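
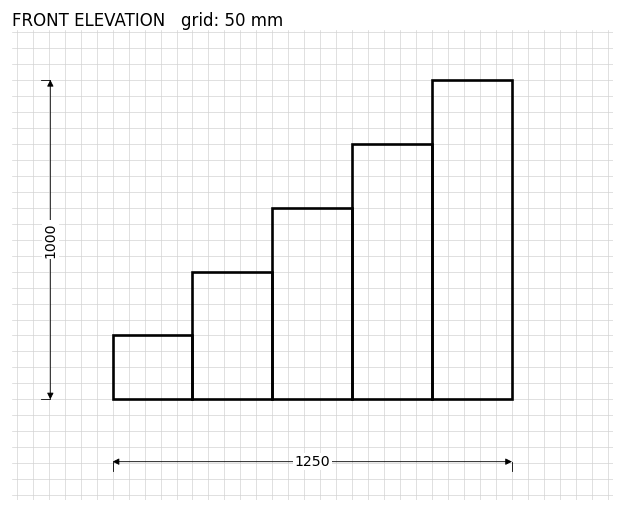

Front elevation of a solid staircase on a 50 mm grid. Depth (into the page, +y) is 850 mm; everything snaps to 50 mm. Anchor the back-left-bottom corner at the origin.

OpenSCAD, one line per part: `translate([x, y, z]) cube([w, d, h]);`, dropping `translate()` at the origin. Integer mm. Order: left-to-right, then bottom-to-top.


cube([250, 850, 200]);
translate([250, 0, 0]) cube([250, 850, 400]);
translate([500, 0, 0]) cube([250, 850, 600]);
translate([750, 0, 0]) cube([250, 850, 800]);
translate([1000, 0, 0]) cube([250, 850, 1000]);


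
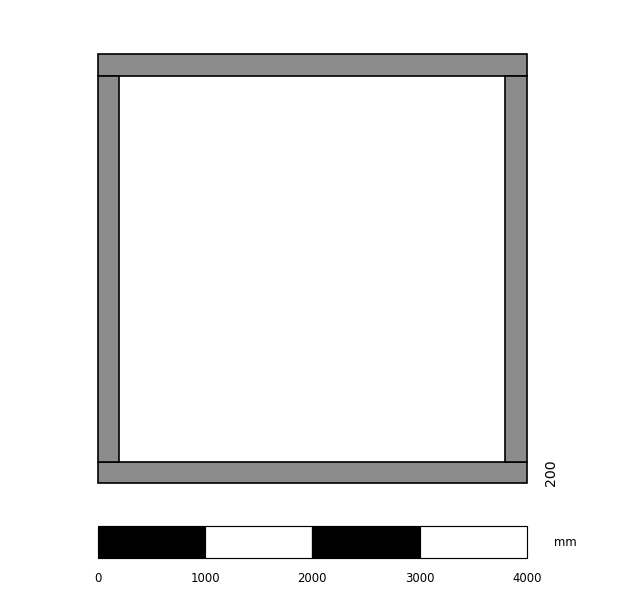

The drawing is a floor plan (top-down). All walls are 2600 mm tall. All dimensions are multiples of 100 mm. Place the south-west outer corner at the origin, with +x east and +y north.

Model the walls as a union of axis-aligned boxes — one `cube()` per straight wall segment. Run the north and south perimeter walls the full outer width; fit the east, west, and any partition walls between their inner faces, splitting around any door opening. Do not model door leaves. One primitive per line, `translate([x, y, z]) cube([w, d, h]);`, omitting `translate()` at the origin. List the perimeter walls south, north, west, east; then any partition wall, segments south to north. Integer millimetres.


cube([4000, 200, 2600]);
translate([0, 3800, 0]) cube([4000, 200, 2600]);
translate([0, 200, 0]) cube([200, 3600, 2600]);
translate([3800, 200, 0]) cube([200, 3600, 2600]);


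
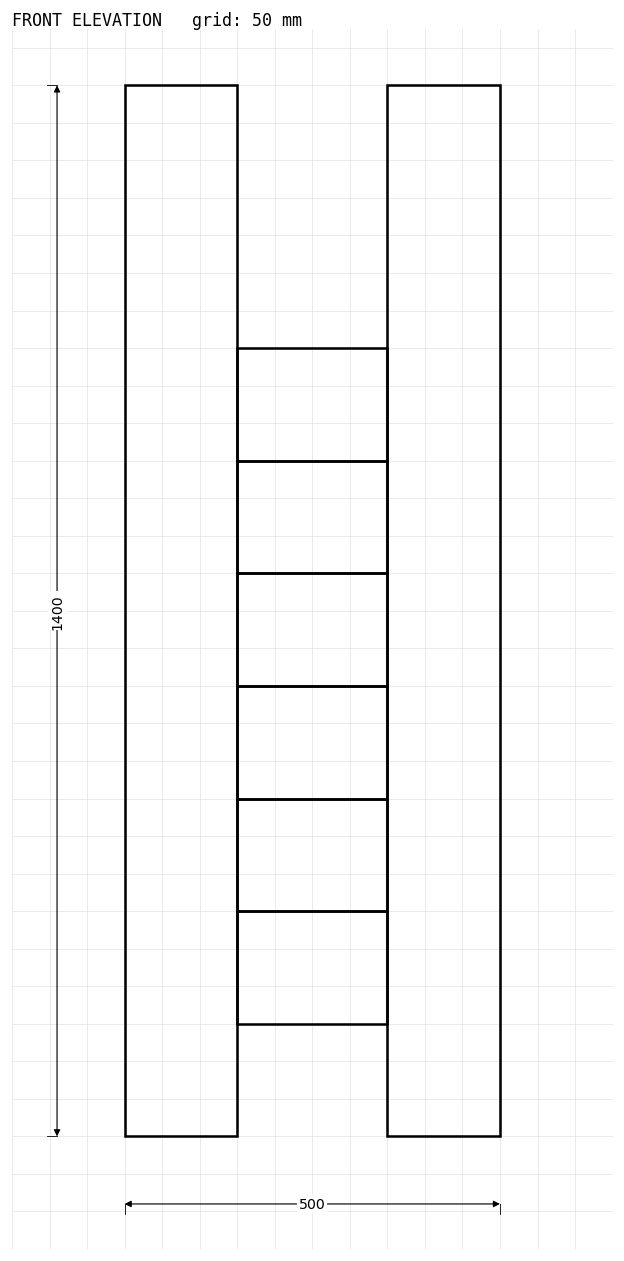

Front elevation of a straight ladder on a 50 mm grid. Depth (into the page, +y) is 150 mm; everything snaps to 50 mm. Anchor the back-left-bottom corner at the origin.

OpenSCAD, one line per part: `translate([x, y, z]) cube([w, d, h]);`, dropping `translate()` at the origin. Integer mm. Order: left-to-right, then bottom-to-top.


cube([150, 150, 1400]);
translate([150, 0, 150]) cube([200, 150, 150]);
translate([150, 0, 300]) cube([200, 150, 150]);
translate([150, 0, 450]) cube([200, 150, 150]);
translate([150, 0, 600]) cube([200, 150, 150]);
translate([150, 0, 750]) cube([200, 150, 150]);
translate([150, 0, 900]) cube([200, 150, 150]);
translate([350, 0, 0]) cube([150, 150, 1400]);


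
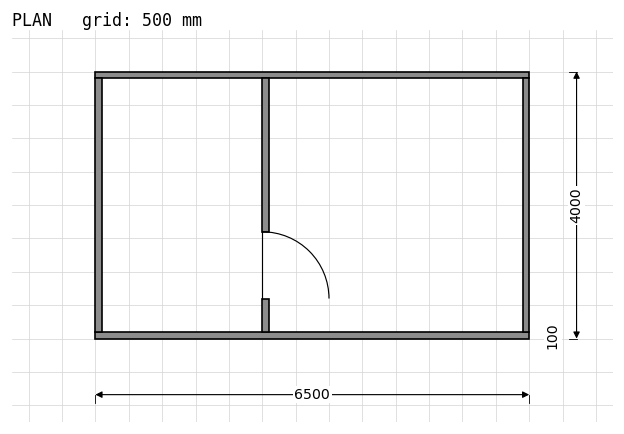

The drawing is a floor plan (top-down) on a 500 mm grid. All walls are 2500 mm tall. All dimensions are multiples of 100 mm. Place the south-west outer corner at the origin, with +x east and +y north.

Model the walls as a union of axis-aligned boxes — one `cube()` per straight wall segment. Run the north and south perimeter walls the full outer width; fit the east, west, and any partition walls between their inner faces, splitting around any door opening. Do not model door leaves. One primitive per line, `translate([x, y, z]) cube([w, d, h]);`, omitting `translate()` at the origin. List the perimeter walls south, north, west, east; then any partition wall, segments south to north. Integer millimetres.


cube([6500, 100, 2500]);
translate([0, 3900, 0]) cube([6500, 100, 2500]);
translate([0, 100, 0]) cube([100, 3800, 2500]);
translate([6400, 100, 0]) cube([100, 3800, 2500]);
translate([2500, 100, 0]) cube([100, 500, 2500]);
translate([2500, 1600, 0]) cube([100, 2300, 2500]);


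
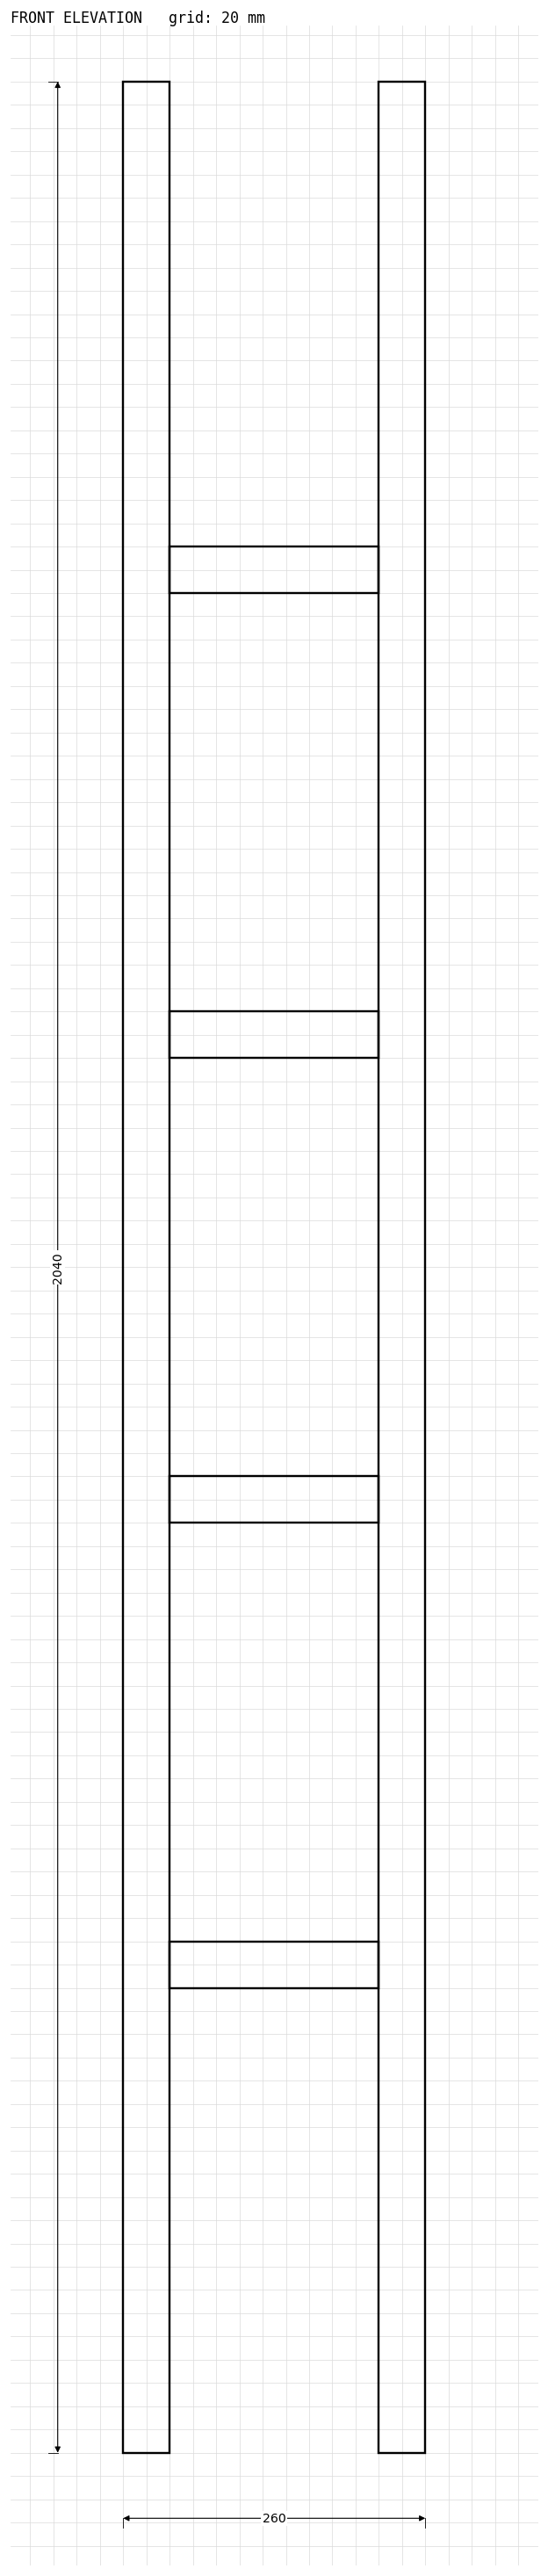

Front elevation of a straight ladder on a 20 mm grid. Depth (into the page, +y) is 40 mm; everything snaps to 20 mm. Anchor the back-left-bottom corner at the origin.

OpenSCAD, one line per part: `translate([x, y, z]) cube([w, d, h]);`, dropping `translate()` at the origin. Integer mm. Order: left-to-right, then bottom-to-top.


cube([40, 40, 2040]);
translate([40, 0, 400]) cube([180, 40, 40]);
translate([40, 0, 800]) cube([180, 40, 40]);
translate([40, 0, 1200]) cube([180, 40, 40]);
translate([40, 0, 1600]) cube([180, 40, 40]);
translate([220, 0, 0]) cube([40, 40, 2040]);


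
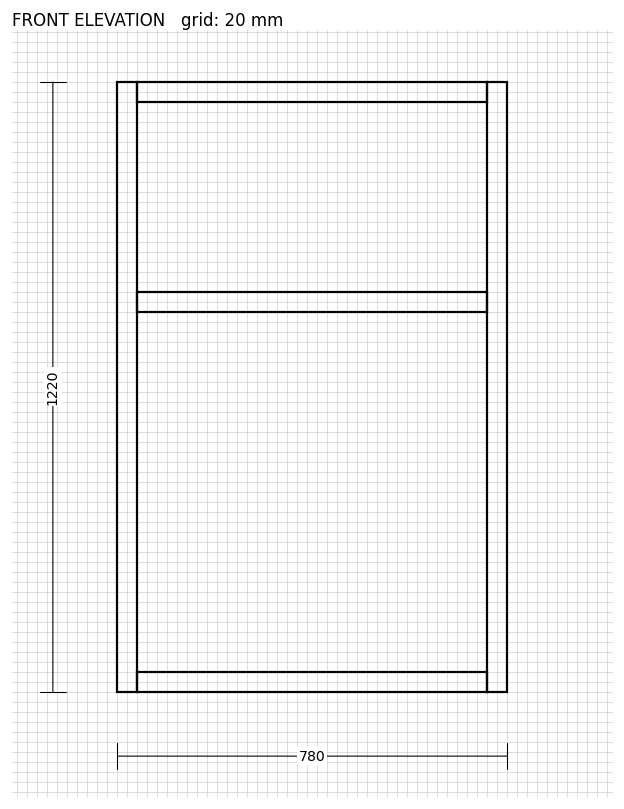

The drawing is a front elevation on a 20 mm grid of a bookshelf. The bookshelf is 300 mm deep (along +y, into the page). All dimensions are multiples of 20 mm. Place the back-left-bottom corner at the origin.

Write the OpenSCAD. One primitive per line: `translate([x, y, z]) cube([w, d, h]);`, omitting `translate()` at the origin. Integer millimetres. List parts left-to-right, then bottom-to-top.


cube([40, 300, 1220]);
translate([40, 0, 0]) cube([700, 300, 40]);
translate([40, 0, 760]) cube([700, 300, 40]);
translate([40, 0, 1180]) cube([700, 300, 40]);
translate([740, 0, 0]) cube([40, 300, 1220]);


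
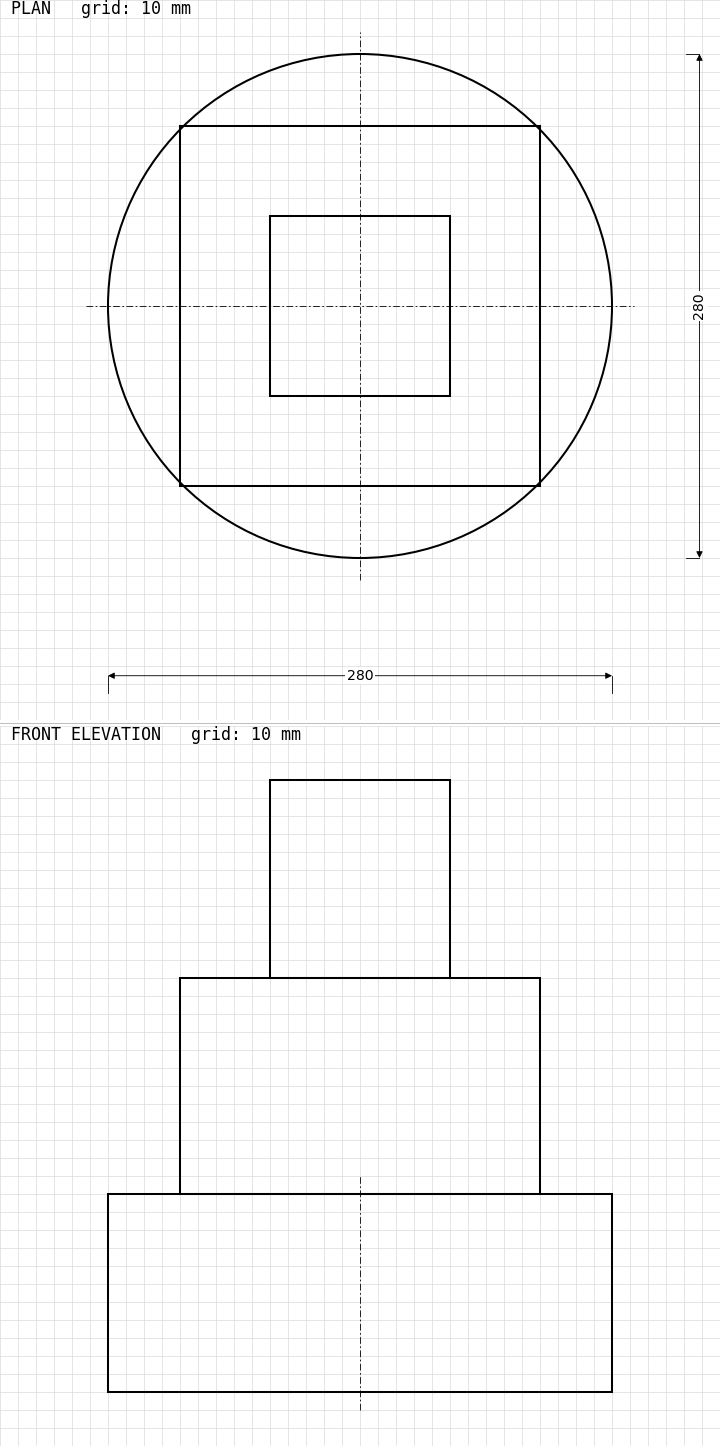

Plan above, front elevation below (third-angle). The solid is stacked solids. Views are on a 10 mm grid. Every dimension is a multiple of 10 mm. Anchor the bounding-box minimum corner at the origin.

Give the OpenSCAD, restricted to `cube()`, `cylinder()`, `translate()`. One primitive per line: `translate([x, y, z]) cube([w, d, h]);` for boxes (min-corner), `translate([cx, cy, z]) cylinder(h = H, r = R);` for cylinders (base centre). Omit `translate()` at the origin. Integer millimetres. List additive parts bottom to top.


translate([140, 140, 0]) cylinder(h = 110, r = 140);
translate([40, 40, 110]) cube([200, 200, 120]);
translate([90, 90, 230]) cube([100, 100, 110]);


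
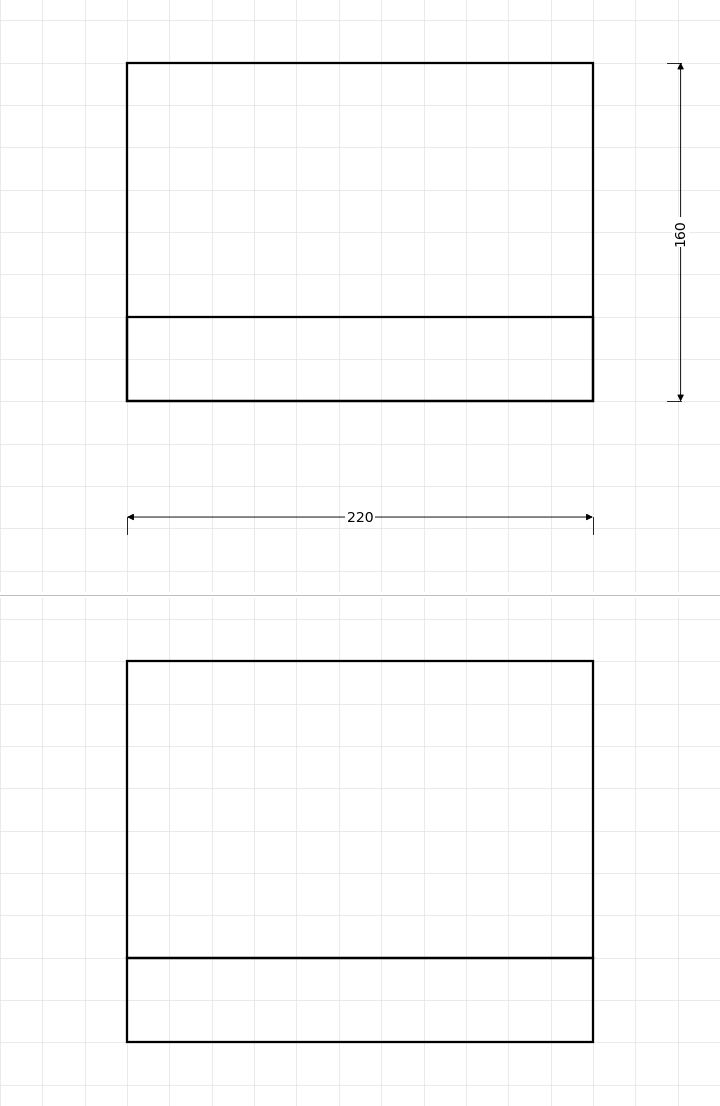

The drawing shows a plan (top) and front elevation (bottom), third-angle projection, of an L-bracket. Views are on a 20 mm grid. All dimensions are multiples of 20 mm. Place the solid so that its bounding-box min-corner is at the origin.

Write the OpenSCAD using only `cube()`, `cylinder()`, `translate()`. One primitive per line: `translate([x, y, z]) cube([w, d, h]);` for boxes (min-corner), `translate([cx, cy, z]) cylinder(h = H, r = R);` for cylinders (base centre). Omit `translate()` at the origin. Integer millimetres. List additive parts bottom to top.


cube([220, 160, 40]);
translate([0, 0, 40]) cube([220, 40, 140]);


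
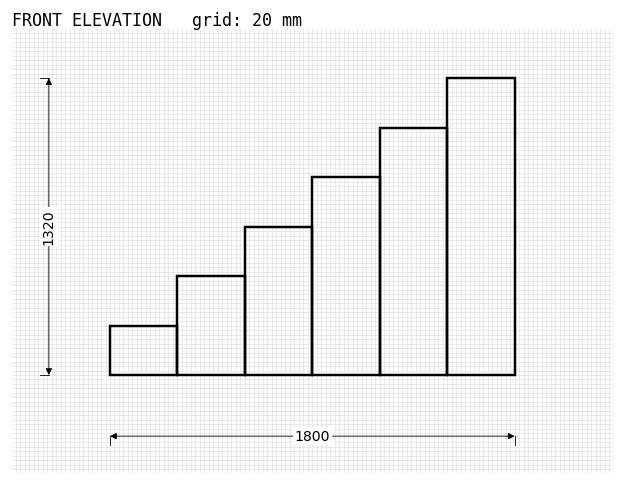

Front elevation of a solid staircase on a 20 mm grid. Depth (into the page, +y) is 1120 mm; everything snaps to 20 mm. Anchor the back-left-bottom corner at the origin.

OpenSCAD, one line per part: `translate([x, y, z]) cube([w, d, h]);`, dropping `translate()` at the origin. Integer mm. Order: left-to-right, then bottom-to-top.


cube([300, 1120, 220]);
translate([300, 0, 0]) cube([300, 1120, 440]);
translate([600, 0, 0]) cube([300, 1120, 660]);
translate([900, 0, 0]) cube([300, 1120, 880]);
translate([1200, 0, 0]) cube([300, 1120, 1100]);
translate([1500, 0, 0]) cube([300, 1120, 1320]);


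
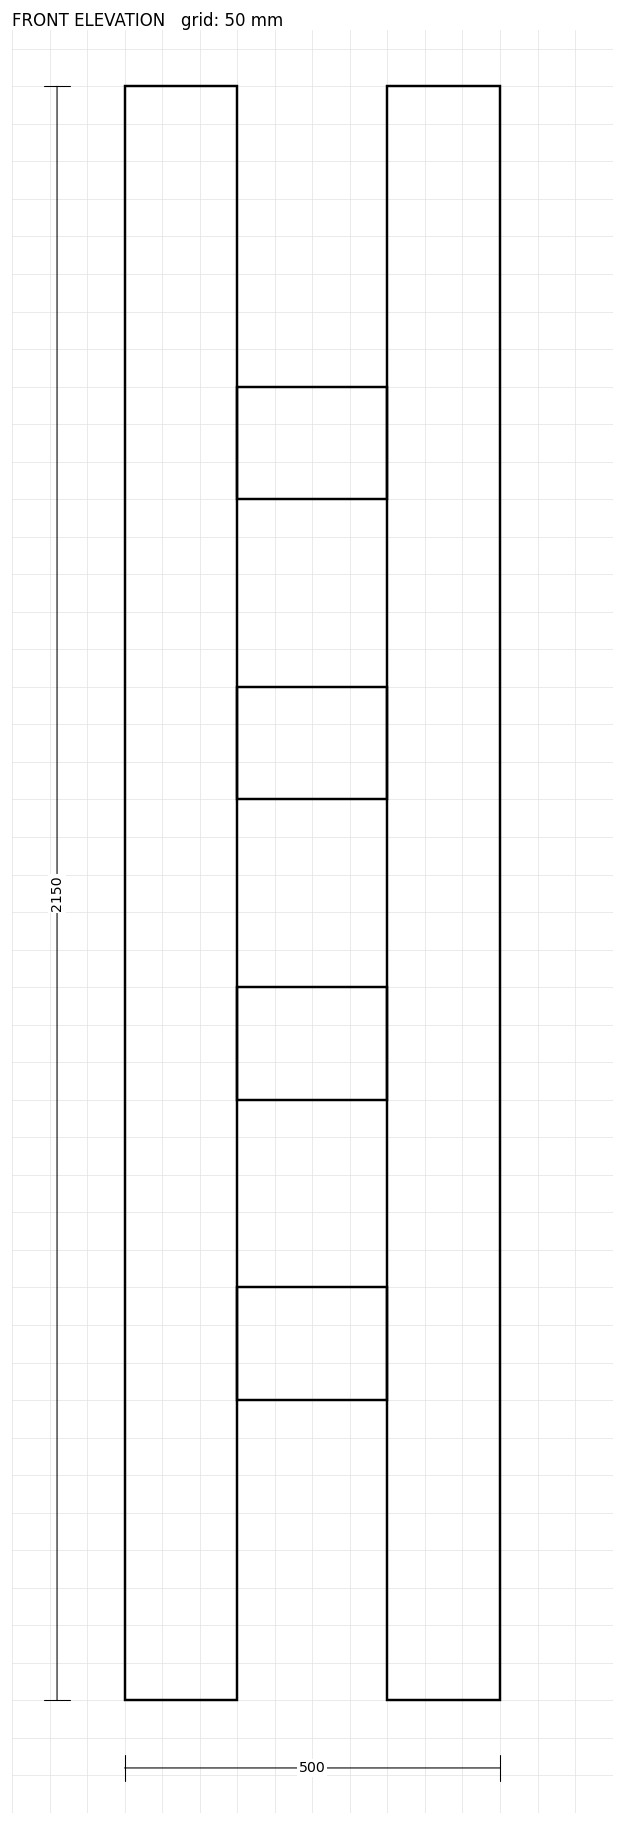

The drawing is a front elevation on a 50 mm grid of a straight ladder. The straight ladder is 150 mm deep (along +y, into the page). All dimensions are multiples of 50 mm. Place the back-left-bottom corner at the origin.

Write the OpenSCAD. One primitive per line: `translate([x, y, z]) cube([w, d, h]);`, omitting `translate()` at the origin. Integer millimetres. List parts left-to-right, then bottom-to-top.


cube([150, 150, 2150]);
translate([150, 0, 400]) cube([200, 150, 150]);
translate([150, 0, 800]) cube([200, 150, 150]);
translate([150, 0, 1200]) cube([200, 150, 150]);
translate([150, 0, 1600]) cube([200, 150, 150]);
translate([350, 0, 0]) cube([150, 150, 2150]);


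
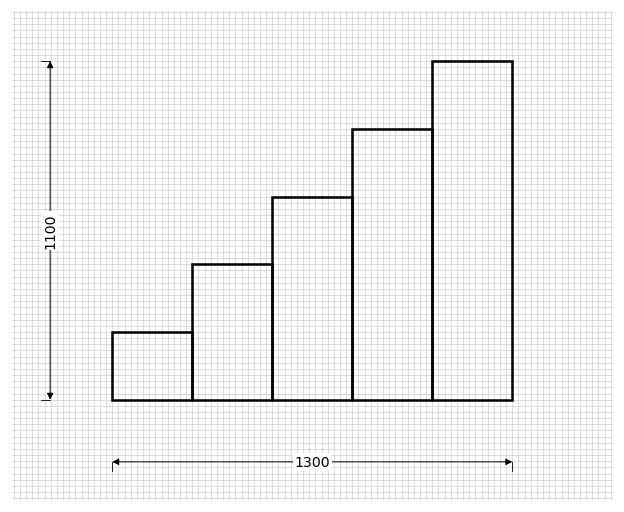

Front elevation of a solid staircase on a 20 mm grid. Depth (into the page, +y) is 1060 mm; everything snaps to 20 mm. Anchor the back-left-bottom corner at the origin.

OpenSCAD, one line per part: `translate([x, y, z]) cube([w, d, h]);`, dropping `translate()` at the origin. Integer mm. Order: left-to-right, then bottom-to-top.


cube([260, 1060, 220]);
translate([260, 0, 0]) cube([260, 1060, 440]);
translate([520, 0, 0]) cube([260, 1060, 660]);
translate([780, 0, 0]) cube([260, 1060, 880]);
translate([1040, 0, 0]) cube([260, 1060, 1100]);


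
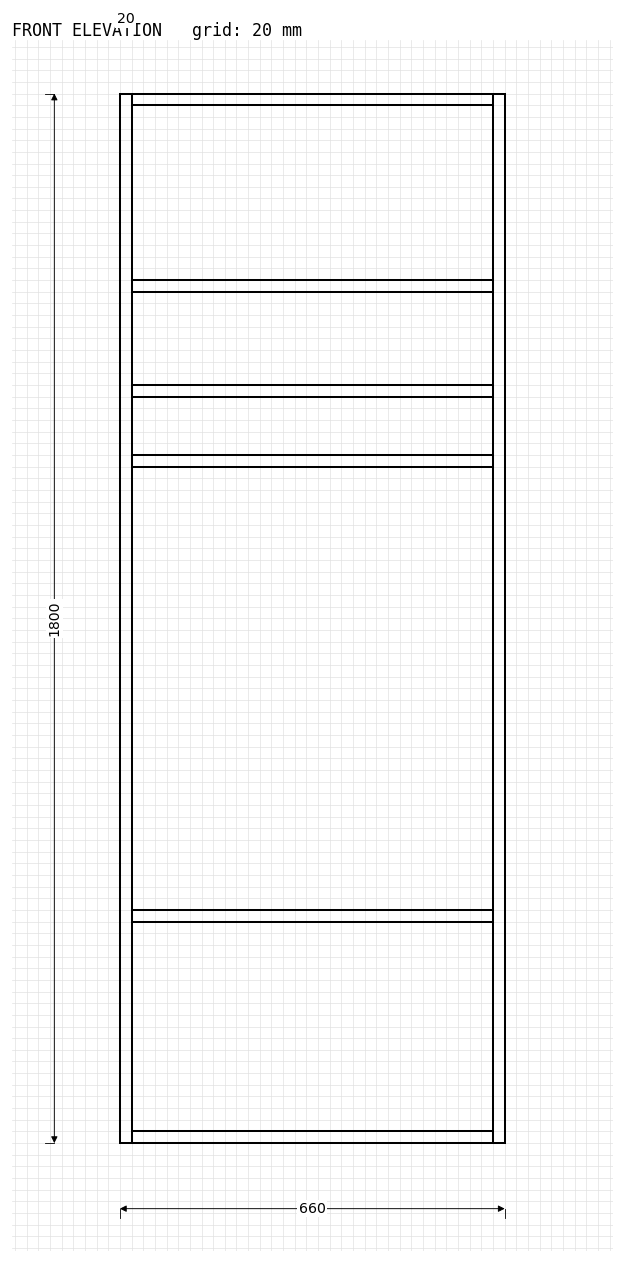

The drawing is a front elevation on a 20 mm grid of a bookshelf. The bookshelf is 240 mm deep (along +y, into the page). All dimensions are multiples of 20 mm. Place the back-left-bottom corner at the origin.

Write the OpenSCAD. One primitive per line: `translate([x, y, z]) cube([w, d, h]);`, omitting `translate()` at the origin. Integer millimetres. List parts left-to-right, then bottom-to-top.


cube([20, 240, 1800]);
translate([20, 0, 0]) cube([620, 240, 20]);
translate([20, 0, 380]) cube([620, 240, 20]);
translate([20, 0, 1160]) cube([620, 240, 20]);
translate([20, 0, 1280]) cube([620, 240, 20]);
translate([20, 0, 1460]) cube([620, 240, 20]);
translate([20, 0, 1780]) cube([620, 240, 20]);
translate([640, 0, 0]) cube([20, 240, 1800]);


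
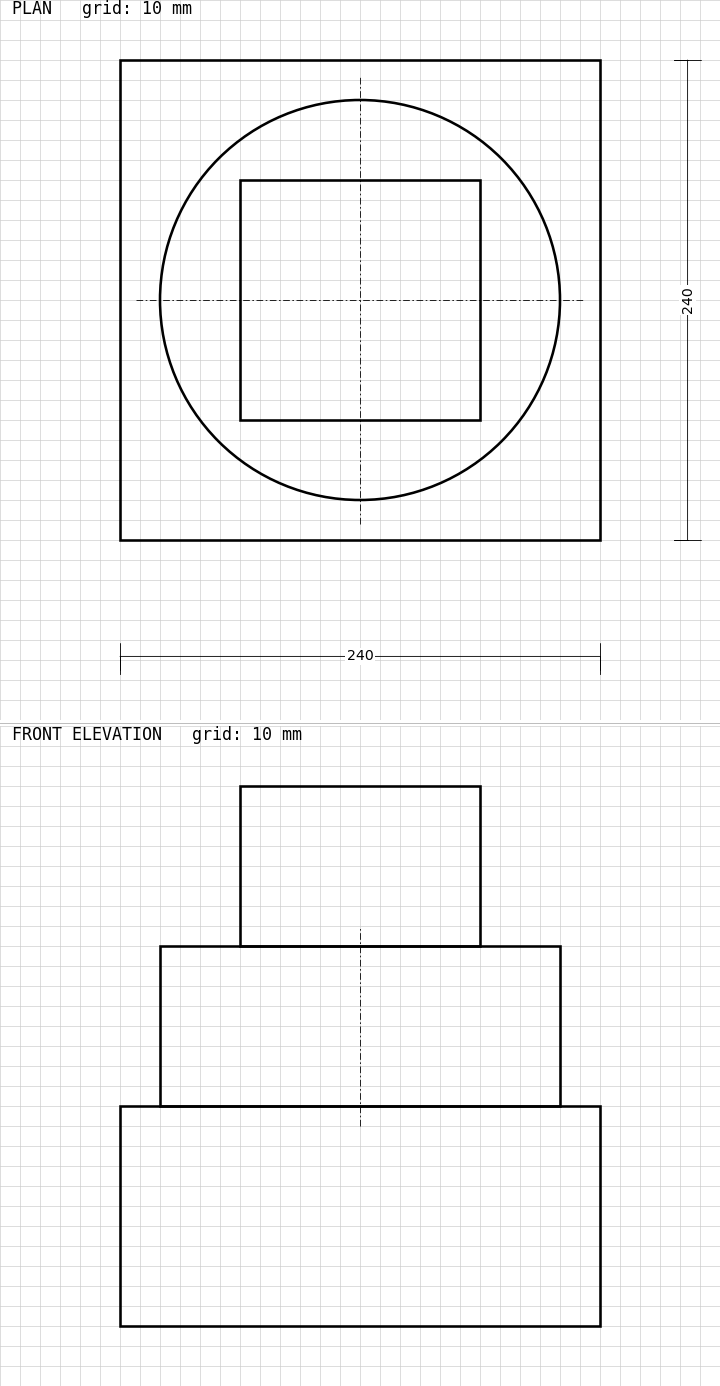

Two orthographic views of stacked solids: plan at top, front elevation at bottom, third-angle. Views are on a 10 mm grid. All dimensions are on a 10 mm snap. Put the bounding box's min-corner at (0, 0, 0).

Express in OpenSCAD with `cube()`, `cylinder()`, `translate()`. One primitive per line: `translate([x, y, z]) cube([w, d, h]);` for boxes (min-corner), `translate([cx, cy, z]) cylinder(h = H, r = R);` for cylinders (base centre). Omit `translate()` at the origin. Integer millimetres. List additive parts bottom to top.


cube([240, 240, 110]);
translate([120, 120, 110]) cylinder(h = 80, r = 100);
translate([60, 60, 190]) cube([120, 120, 80]);


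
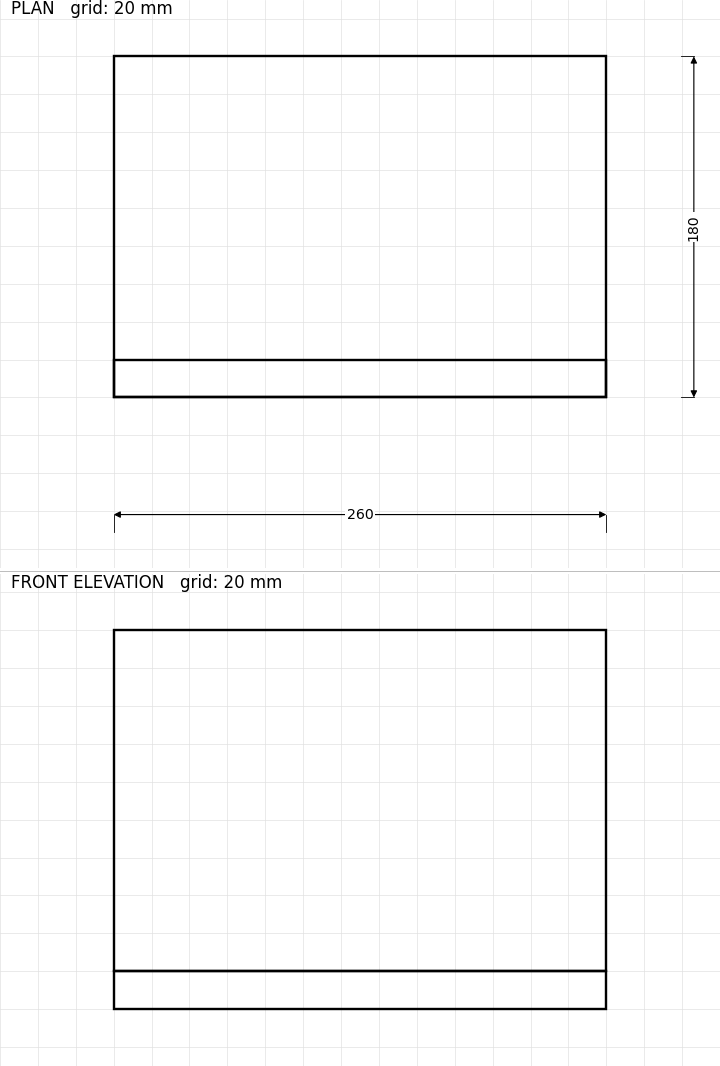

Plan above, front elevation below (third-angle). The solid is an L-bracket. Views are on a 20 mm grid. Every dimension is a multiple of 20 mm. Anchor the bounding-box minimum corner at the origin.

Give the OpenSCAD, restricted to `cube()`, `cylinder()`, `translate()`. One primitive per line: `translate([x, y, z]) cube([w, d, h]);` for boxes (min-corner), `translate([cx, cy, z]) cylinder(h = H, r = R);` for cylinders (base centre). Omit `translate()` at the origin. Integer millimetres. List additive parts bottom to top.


cube([260, 180, 20]);
translate([0, 0, 20]) cube([260, 20, 180]);


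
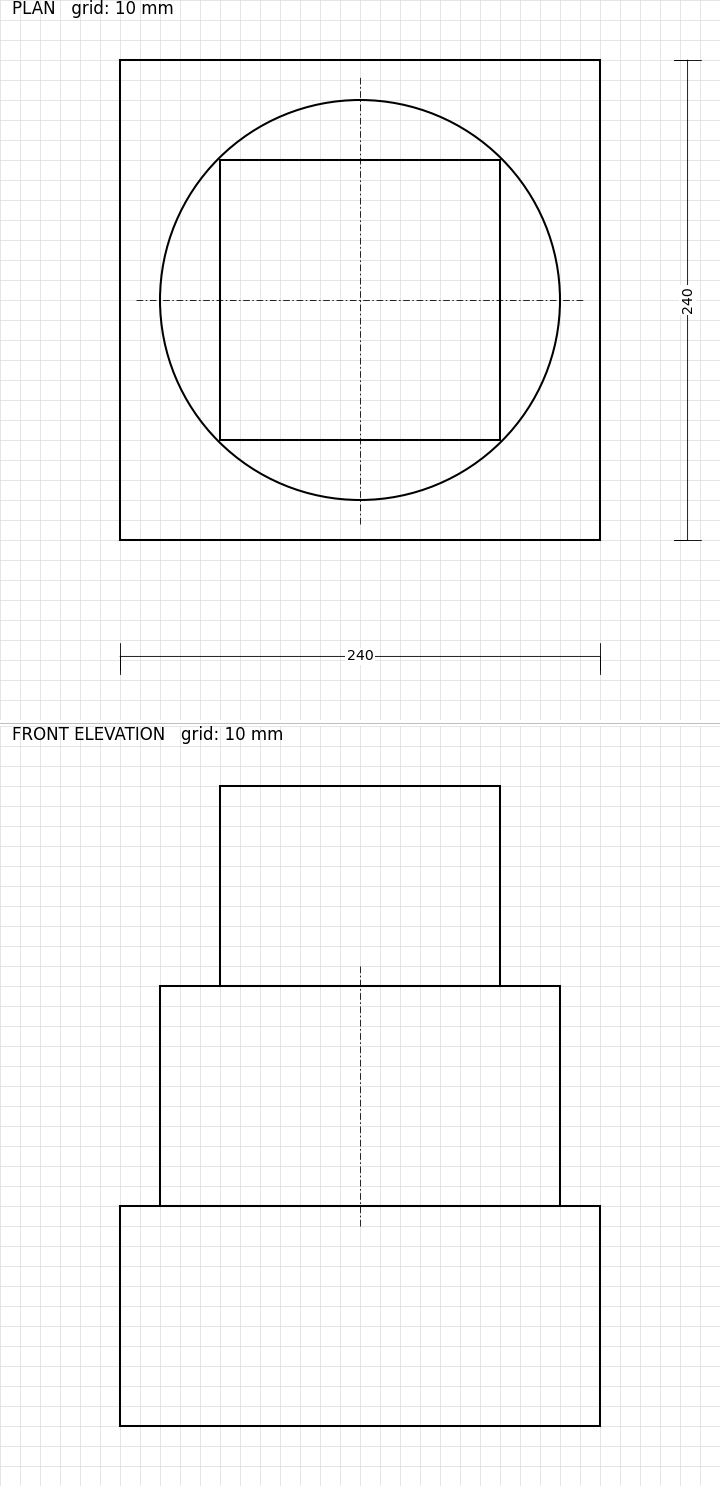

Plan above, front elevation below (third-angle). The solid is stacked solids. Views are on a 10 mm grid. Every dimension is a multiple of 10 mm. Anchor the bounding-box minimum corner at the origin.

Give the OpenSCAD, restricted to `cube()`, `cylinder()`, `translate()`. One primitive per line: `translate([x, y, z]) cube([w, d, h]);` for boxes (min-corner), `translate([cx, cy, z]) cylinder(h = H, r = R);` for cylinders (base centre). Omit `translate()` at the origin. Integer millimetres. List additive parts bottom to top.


cube([240, 240, 110]);
translate([120, 120, 110]) cylinder(h = 110, r = 100);
translate([50, 50, 220]) cube([140, 140, 100]);


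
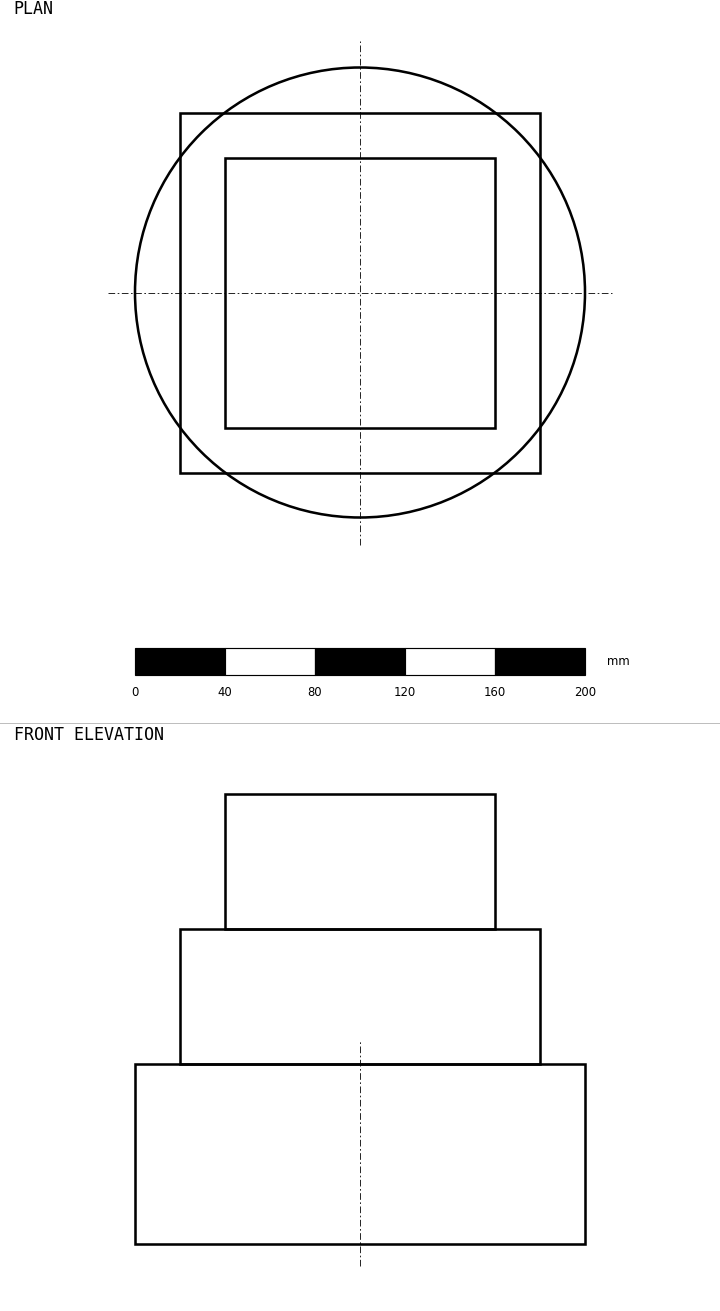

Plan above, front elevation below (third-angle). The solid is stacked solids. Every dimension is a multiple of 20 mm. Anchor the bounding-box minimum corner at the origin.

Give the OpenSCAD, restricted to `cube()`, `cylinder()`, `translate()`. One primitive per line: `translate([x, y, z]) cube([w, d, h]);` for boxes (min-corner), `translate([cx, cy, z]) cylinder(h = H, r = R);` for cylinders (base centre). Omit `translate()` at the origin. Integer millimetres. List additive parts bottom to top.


translate([100, 100, 0]) cylinder(h = 80, r = 100);
translate([20, 20, 80]) cube([160, 160, 60]);
translate([40, 40, 140]) cube([120, 120, 60]);


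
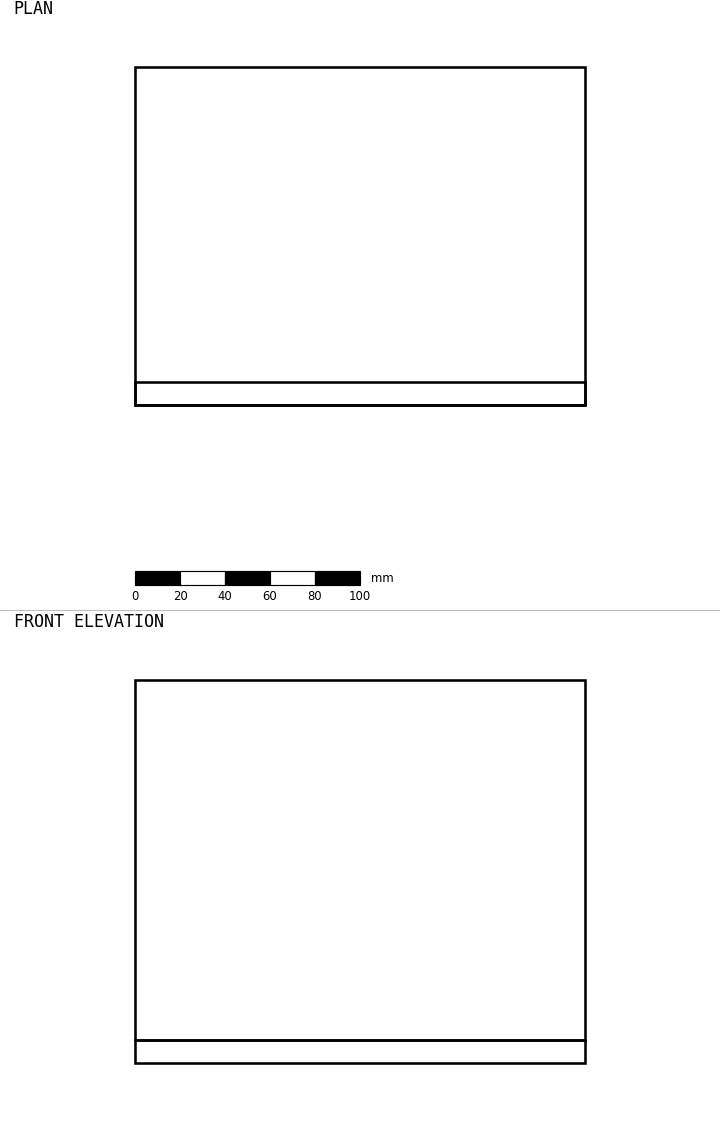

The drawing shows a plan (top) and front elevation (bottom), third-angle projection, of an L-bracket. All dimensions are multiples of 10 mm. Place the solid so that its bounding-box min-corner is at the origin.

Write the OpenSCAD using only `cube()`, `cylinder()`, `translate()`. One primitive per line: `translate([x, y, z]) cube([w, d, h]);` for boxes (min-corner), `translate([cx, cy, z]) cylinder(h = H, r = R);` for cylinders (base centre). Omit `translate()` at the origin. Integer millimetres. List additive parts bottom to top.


cube([200, 150, 10]);
translate([0, 0, 10]) cube([200, 10, 160]);


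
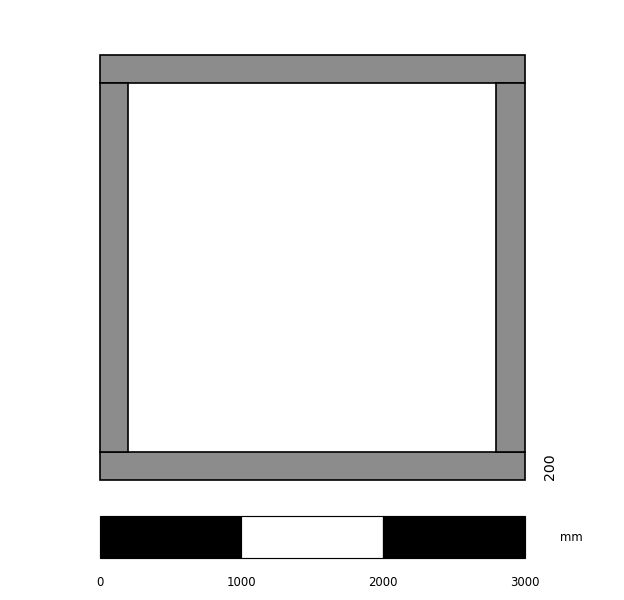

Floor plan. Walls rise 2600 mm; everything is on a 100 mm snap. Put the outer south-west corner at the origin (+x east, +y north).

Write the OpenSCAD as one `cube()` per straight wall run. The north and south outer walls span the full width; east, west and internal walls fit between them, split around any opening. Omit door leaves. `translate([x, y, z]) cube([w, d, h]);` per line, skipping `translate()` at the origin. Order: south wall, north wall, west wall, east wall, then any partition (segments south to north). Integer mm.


cube([3000, 200, 2600]);
translate([0, 2800, 0]) cube([3000, 200, 2600]);
translate([0, 200, 0]) cube([200, 2600, 2600]);
translate([2800, 200, 0]) cube([200, 2600, 2600]);


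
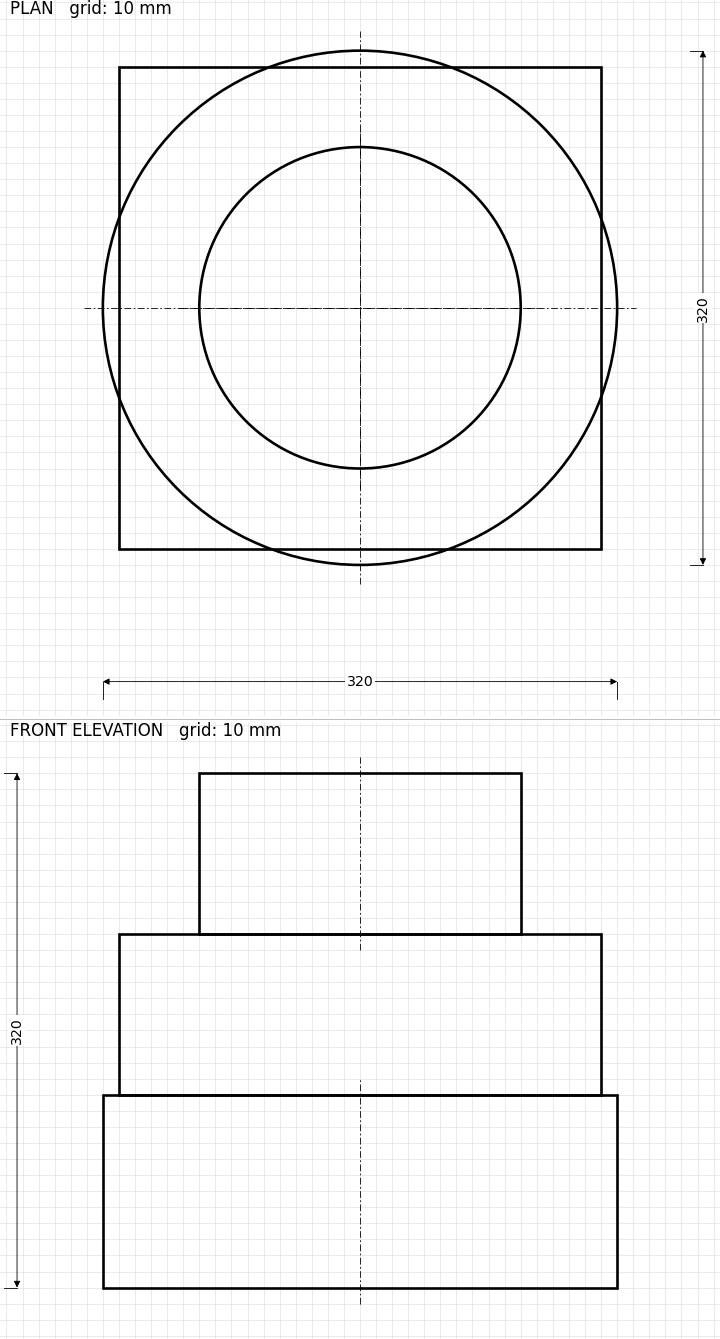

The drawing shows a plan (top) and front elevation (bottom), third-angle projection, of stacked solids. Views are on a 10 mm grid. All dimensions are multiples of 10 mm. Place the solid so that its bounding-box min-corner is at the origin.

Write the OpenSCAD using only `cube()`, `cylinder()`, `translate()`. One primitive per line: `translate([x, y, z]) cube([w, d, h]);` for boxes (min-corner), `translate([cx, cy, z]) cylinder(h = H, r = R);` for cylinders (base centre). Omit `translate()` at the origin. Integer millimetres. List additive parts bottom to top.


translate([160, 160, 0]) cylinder(h = 120, r = 160);
translate([10, 10, 120]) cube([300, 300, 100]);
translate([160, 160, 220]) cylinder(h = 100, r = 100);


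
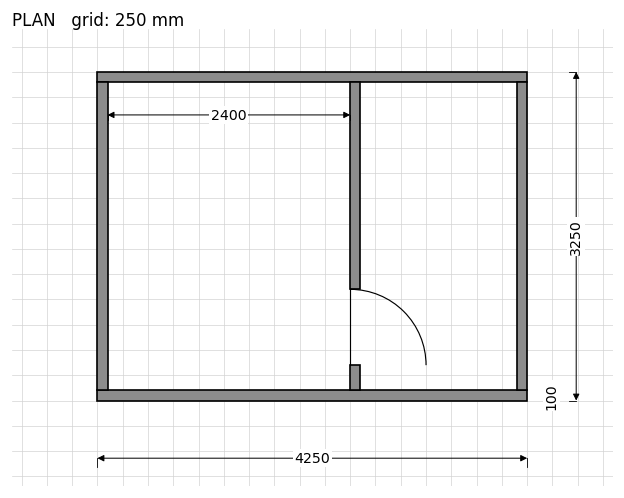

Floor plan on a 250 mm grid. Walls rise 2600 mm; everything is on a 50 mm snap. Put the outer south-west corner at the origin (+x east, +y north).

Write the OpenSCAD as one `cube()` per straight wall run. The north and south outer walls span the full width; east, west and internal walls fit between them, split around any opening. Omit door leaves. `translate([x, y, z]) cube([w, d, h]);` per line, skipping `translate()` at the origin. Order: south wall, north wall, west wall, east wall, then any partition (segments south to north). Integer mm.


cube([4250, 100, 2600]);
translate([0, 3150, 0]) cube([4250, 100, 2600]);
translate([0, 100, 0]) cube([100, 3050, 2600]);
translate([4150, 100, 0]) cube([100, 3050, 2600]);
translate([2500, 100, 0]) cube([100, 250, 2600]);
translate([2500, 1100, 0]) cube([100, 2050, 2600]);


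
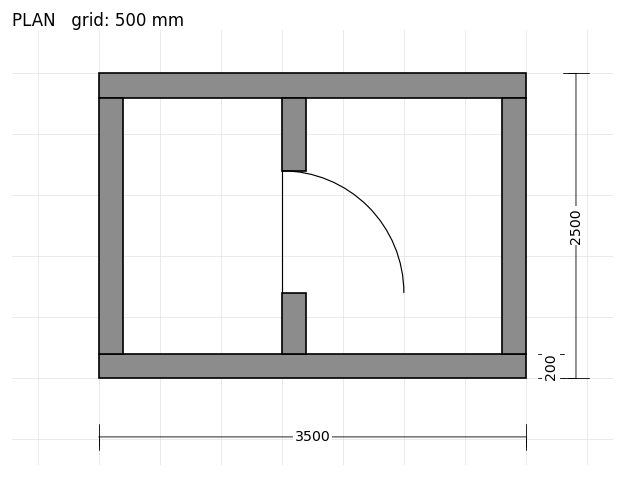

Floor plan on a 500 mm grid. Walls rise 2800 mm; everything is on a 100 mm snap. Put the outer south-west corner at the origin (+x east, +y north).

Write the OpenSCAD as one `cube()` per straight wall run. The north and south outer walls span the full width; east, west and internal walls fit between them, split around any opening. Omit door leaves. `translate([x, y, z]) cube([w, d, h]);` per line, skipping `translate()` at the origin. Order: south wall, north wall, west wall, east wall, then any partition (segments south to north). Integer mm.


cube([3500, 200, 2800]);
translate([0, 2300, 0]) cube([3500, 200, 2800]);
translate([0, 200, 0]) cube([200, 2100, 2800]);
translate([3300, 200, 0]) cube([200, 2100, 2800]);
translate([1500, 200, 0]) cube([200, 500, 2800]);
translate([1500, 1700, 0]) cube([200, 600, 2800]);


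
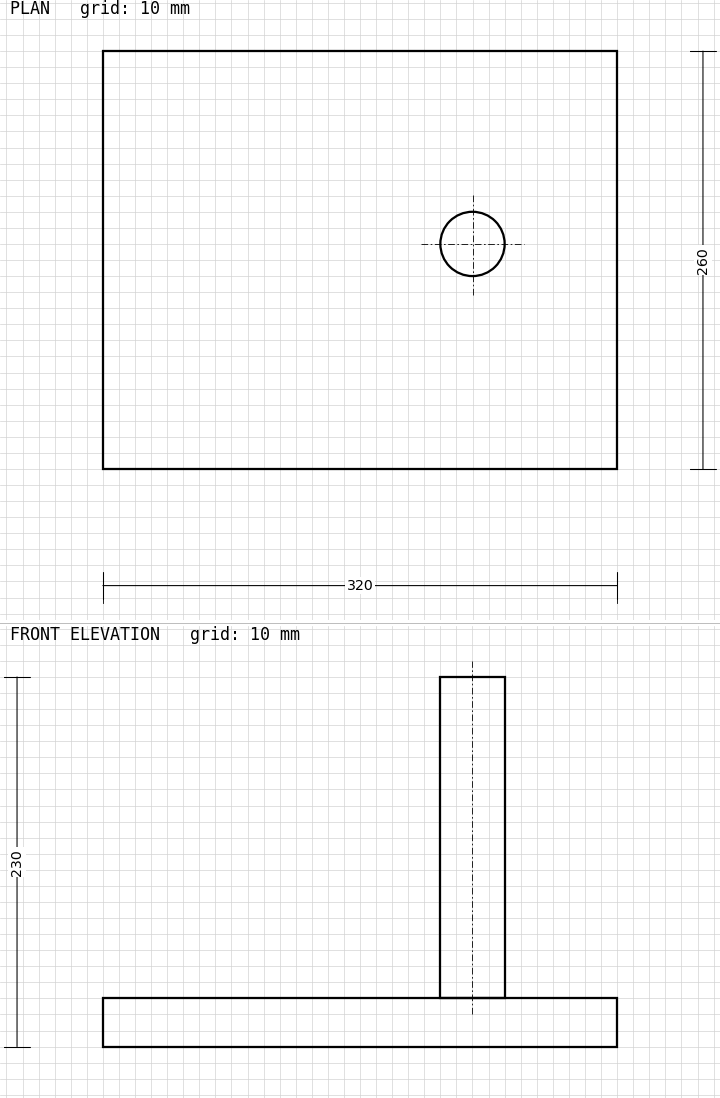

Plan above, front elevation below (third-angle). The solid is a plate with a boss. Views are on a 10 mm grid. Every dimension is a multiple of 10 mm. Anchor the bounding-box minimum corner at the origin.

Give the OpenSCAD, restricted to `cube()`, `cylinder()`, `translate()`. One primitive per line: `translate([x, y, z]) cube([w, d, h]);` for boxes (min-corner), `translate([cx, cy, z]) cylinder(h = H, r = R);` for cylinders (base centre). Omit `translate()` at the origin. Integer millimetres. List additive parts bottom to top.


cube([320, 260, 30]);
translate([230, 140, 30]) cylinder(h = 200, r = 20);


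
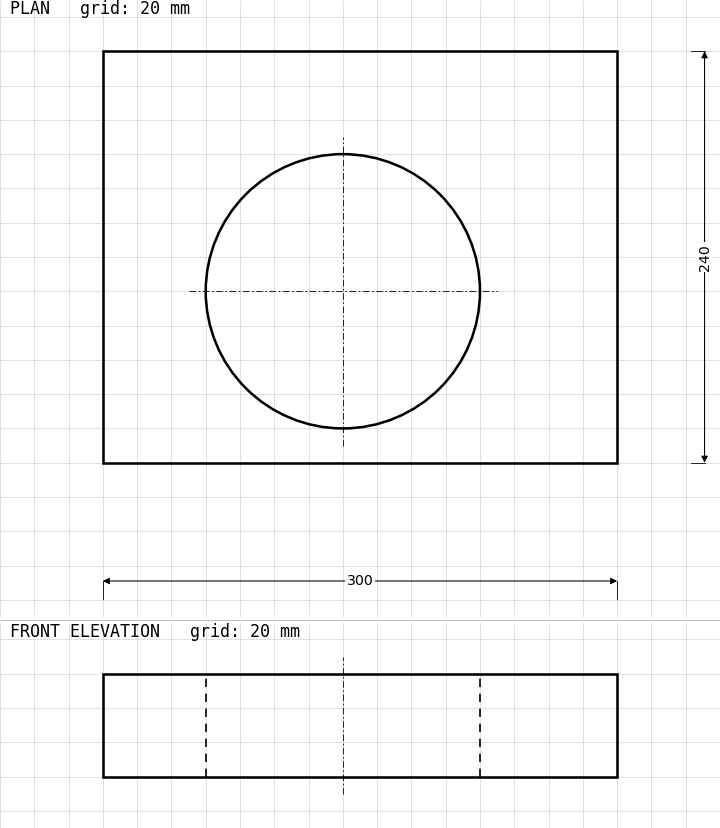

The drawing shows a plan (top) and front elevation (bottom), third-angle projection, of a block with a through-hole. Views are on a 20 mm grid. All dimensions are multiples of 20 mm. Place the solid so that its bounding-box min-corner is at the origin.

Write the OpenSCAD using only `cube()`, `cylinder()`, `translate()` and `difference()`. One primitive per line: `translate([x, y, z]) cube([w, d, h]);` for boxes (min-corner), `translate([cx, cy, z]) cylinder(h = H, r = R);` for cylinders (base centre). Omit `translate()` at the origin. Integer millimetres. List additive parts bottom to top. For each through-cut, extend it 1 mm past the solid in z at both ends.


difference() {
  cube([300, 240, 60]);
  translate([140, 100, -1]) cylinder(h = 62, r = 80);
}


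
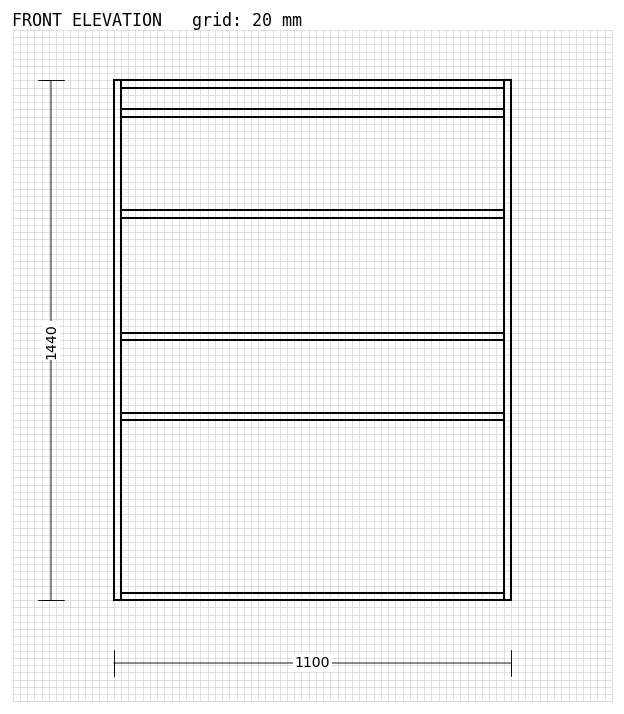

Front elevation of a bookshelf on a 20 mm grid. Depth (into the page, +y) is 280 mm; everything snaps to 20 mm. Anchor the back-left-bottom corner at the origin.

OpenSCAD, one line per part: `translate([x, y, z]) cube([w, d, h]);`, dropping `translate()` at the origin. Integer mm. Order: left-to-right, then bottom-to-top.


cube([20, 280, 1440]);
translate([20, 0, 0]) cube([1060, 280, 20]);
translate([20, 0, 500]) cube([1060, 280, 20]);
translate([20, 0, 720]) cube([1060, 280, 20]);
translate([20, 0, 1060]) cube([1060, 280, 20]);
translate([20, 0, 1340]) cube([1060, 280, 20]);
translate([20, 0, 1420]) cube([1060, 280, 20]);
translate([1080, 0, 0]) cube([20, 280, 1440]);


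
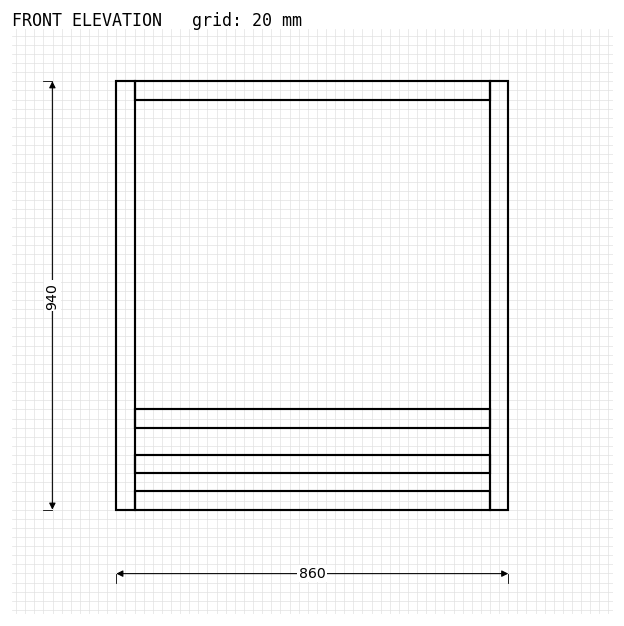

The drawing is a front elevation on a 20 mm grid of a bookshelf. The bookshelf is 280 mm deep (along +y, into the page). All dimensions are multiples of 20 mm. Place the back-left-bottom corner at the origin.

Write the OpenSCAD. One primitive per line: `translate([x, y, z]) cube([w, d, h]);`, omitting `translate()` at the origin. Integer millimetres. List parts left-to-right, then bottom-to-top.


cube([40, 280, 940]);
translate([40, 0, 0]) cube([780, 280, 40]);
translate([40, 0, 80]) cube([780, 280, 40]);
translate([40, 0, 180]) cube([780, 280, 40]);
translate([40, 0, 900]) cube([780, 280, 40]);
translate([820, 0, 0]) cube([40, 280, 940]);


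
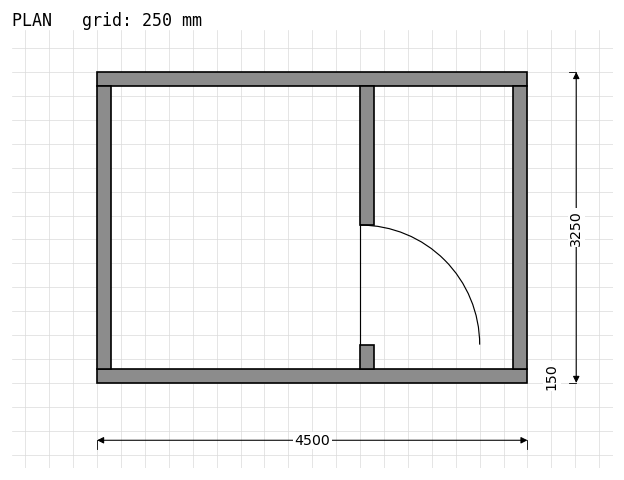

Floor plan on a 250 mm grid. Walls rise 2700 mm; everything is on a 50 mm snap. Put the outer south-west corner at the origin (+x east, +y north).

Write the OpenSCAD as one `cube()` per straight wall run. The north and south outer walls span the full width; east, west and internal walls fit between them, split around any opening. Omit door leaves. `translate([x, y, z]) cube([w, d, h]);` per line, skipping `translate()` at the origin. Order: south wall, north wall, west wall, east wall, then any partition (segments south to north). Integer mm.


cube([4500, 150, 2700]);
translate([0, 3100, 0]) cube([4500, 150, 2700]);
translate([0, 150, 0]) cube([150, 2950, 2700]);
translate([4350, 150, 0]) cube([150, 2950, 2700]);
translate([2750, 150, 0]) cube([150, 250, 2700]);
translate([2750, 1650, 0]) cube([150, 1450, 2700]);


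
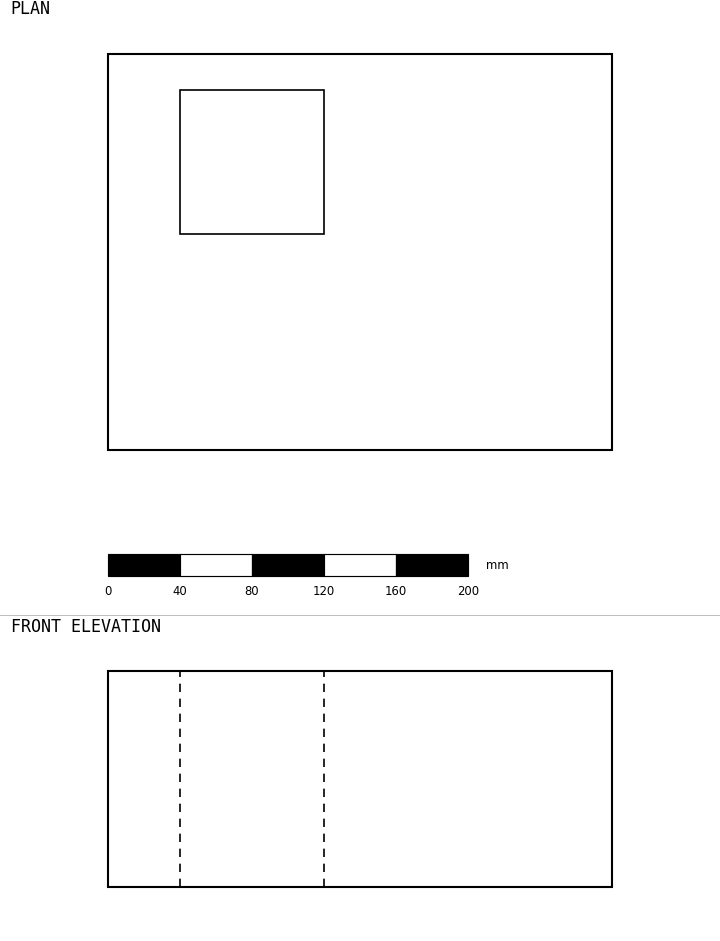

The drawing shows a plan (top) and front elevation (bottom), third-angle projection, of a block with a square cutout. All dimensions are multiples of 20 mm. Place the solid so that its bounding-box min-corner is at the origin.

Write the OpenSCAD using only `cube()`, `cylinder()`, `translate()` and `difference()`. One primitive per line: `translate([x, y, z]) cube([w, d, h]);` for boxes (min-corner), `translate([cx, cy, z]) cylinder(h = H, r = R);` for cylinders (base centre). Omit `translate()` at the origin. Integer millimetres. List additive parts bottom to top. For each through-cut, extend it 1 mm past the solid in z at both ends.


difference() {
  cube([280, 220, 120]);
  translate([40, 120, -1]) cube([80, 80, 122]);
}


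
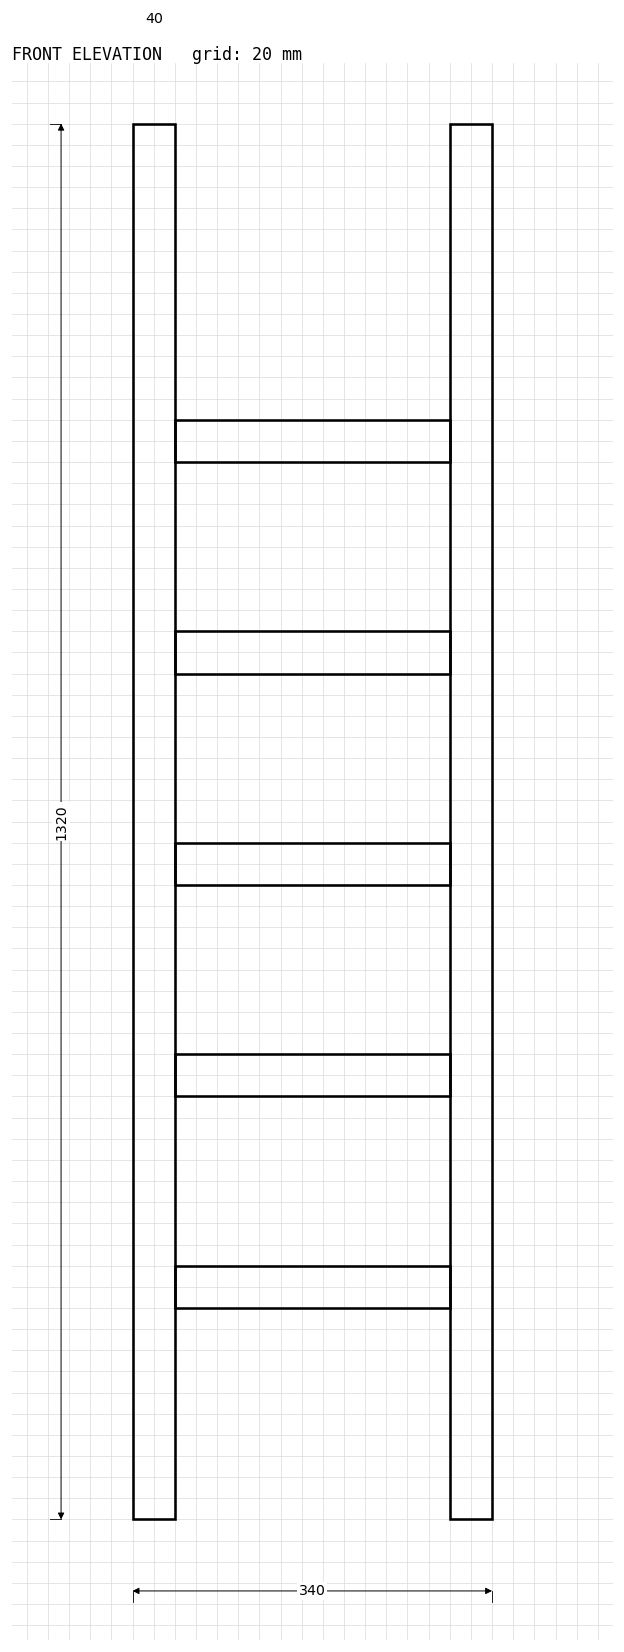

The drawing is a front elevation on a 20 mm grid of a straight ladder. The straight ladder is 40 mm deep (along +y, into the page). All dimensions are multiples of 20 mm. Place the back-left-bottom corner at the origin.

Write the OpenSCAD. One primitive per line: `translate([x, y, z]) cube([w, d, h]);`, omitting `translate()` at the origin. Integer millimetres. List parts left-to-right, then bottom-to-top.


cube([40, 40, 1320]);
translate([40, 0, 200]) cube([260, 40, 40]);
translate([40, 0, 400]) cube([260, 40, 40]);
translate([40, 0, 600]) cube([260, 40, 40]);
translate([40, 0, 800]) cube([260, 40, 40]);
translate([40, 0, 1000]) cube([260, 40, 40]);
translate([300, 0, 0]) cube([40, 40, 1320]);


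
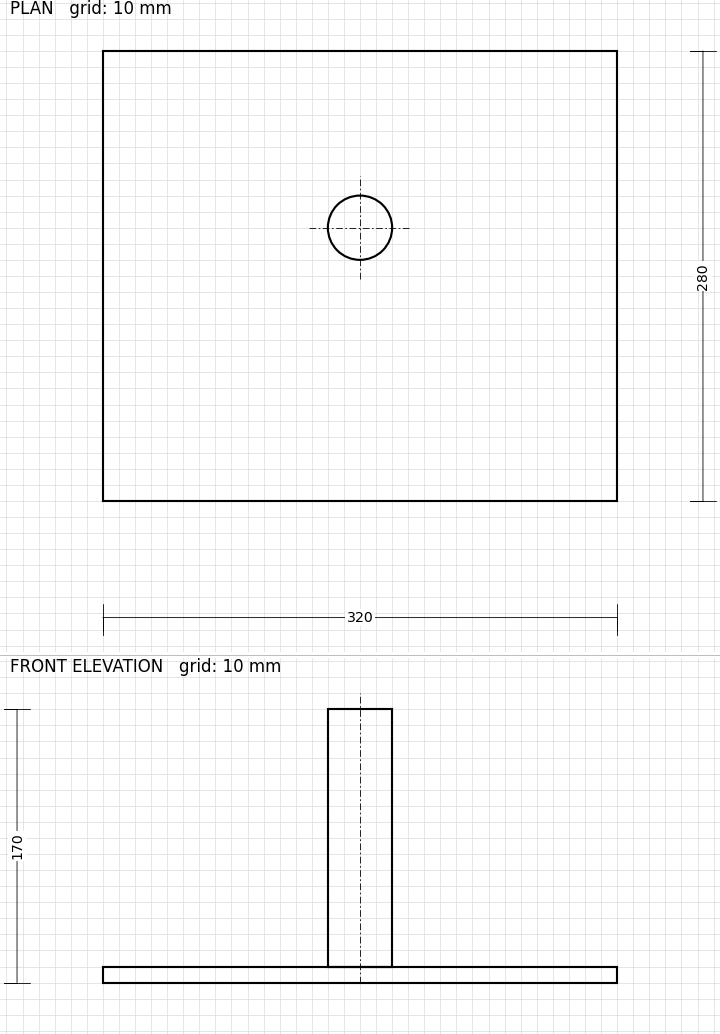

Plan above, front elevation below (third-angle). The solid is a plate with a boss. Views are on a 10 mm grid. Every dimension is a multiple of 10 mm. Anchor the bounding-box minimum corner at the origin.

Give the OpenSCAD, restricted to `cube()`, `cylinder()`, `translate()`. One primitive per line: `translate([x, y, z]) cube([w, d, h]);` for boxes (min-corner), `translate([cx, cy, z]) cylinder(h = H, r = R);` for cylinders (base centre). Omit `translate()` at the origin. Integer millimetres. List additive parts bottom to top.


cube([320, 280, 10]);
translate([160, 170, 10]) cylinder(h = 160, r = 20);


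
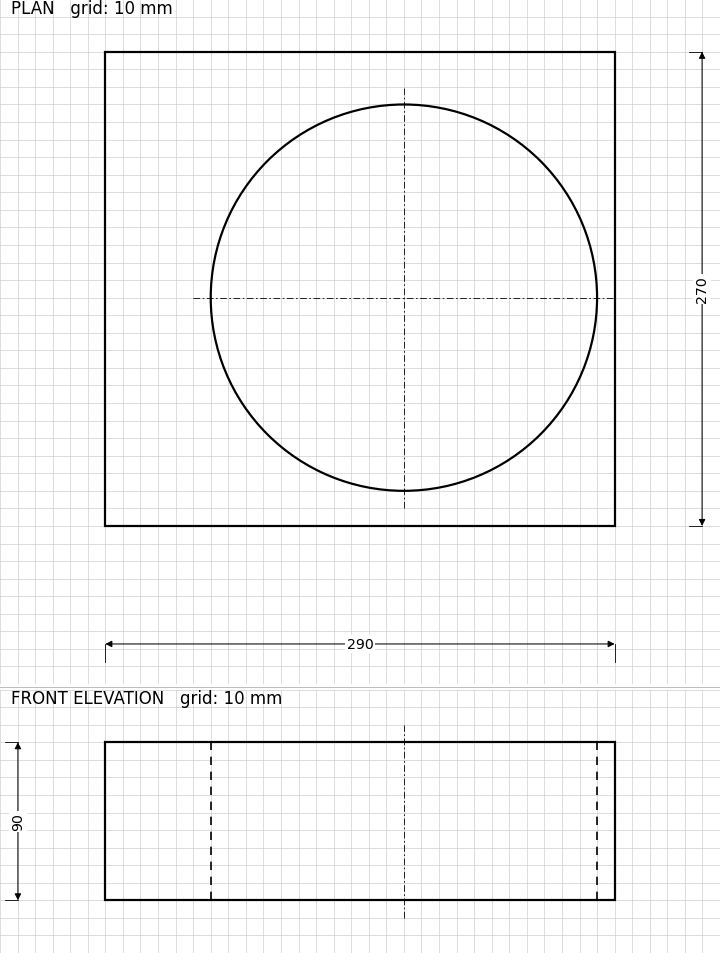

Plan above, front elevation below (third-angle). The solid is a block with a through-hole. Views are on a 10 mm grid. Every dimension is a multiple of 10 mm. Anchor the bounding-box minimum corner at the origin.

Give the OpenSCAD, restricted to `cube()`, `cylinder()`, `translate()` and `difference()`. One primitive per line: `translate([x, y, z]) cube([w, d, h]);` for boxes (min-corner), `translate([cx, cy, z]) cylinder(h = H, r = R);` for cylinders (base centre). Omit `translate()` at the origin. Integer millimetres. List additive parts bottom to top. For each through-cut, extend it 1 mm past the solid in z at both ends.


difference() {
  cube([290, 270, 90]);
  translate([170, 130, -1]) cylinder(h = 92, r = 110);
}


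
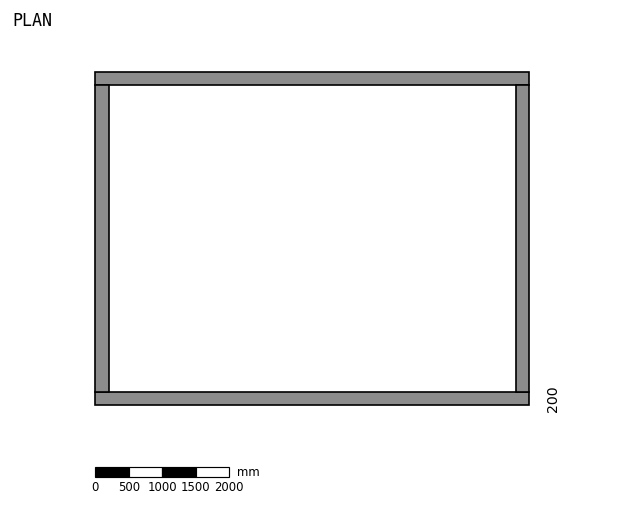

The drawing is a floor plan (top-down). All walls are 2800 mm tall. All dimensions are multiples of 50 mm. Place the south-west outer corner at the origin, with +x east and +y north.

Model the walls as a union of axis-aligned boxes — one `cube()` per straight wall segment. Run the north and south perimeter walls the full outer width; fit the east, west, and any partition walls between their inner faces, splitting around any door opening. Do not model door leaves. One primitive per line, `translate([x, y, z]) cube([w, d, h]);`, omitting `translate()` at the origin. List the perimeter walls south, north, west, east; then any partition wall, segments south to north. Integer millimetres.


cube([6500, 200, 2800]);
translate([0, 4800, 0]) cube([6500, 200, 2800]);
translate([0, 200, 0]) cube([200, 4600, 2800]);
translate([6300, 200, 0]) cube([200, 4600, 2800]);


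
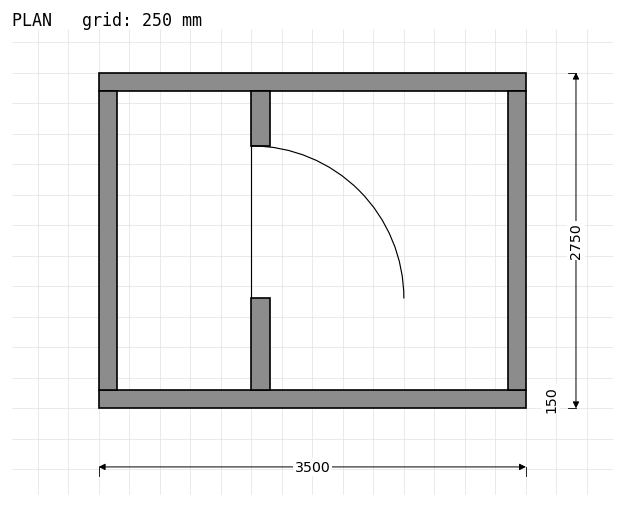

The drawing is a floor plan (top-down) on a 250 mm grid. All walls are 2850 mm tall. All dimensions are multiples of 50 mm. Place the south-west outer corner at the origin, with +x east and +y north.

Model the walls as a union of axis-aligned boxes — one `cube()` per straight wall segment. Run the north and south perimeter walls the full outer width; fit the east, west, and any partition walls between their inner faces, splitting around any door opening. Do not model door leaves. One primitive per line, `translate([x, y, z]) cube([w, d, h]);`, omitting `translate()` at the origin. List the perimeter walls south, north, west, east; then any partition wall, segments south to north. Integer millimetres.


cube([3500, 150, 2850]);
translate([0, 2600, 0]) cube([3500, 150, 2850]);
translate([0, 150, 0]) cube([150, 2450, 2850]);
translate([3350, 150, 0]) cube([150, 2450, 2850]);
translate([1250, 150, 0]) cube([150, 750, 2850]);
translate([1250, 2150, 0]) cube([150, 450, 2850]);


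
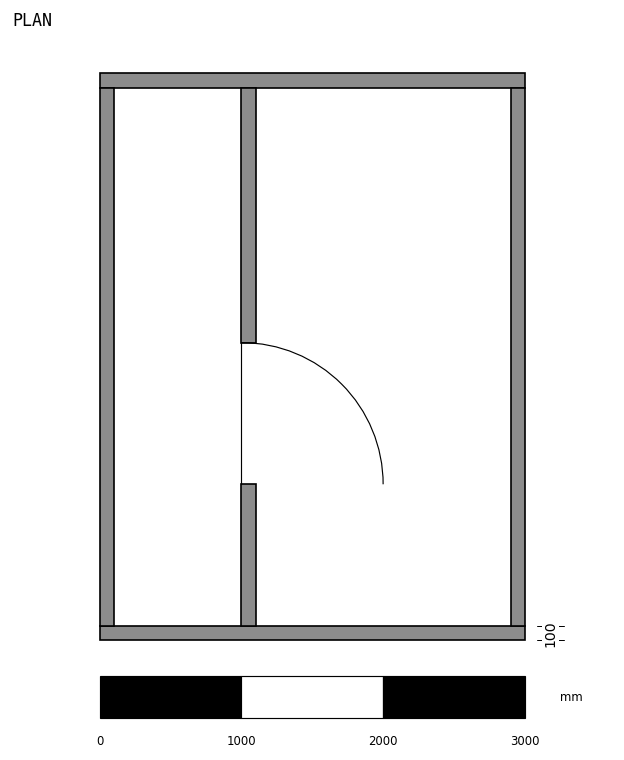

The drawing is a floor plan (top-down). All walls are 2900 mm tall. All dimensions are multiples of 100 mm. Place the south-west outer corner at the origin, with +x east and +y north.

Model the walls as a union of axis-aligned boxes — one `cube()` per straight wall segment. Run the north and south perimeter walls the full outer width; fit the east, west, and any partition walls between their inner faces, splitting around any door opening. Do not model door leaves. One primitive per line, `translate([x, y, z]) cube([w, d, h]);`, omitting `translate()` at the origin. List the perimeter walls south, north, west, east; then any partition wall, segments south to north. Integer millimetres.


cube([3000, 100, 2900]);
translate([0, 3900, 0]) cube([3000, 100, 2900]);
translate([0, 100, 0]) cube([100, 3800, 2900]);
translate([2900, 100, 0]) cube([100, 3800, 2900]);
translate([1000, 100, 0]) cube([100, 1000, 2900]);
translate([1000, 2100, 0]) cube([100, 1800, 2900]);


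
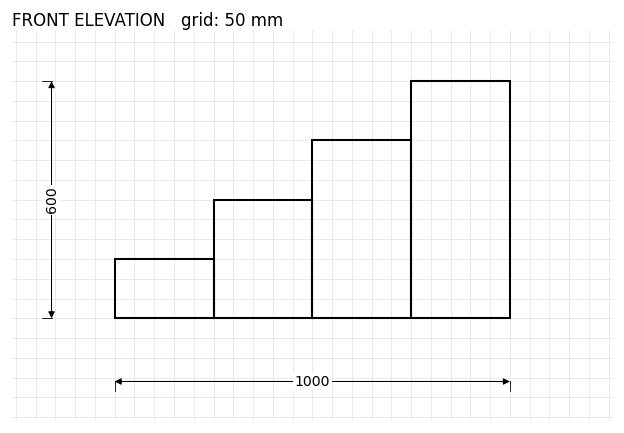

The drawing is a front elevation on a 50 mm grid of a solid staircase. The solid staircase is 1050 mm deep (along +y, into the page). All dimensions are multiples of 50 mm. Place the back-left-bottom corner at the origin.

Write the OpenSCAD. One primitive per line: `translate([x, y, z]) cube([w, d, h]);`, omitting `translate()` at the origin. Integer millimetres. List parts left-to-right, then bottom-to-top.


cube([250, 1050, 150]);
translate([250, 0, 0]) cube([250, 1050, 300]);
translate([500, 0, 0]) cube([250, 1050, 450]);
translate([750, 0, 0]) cube([250, 1050, 600]);


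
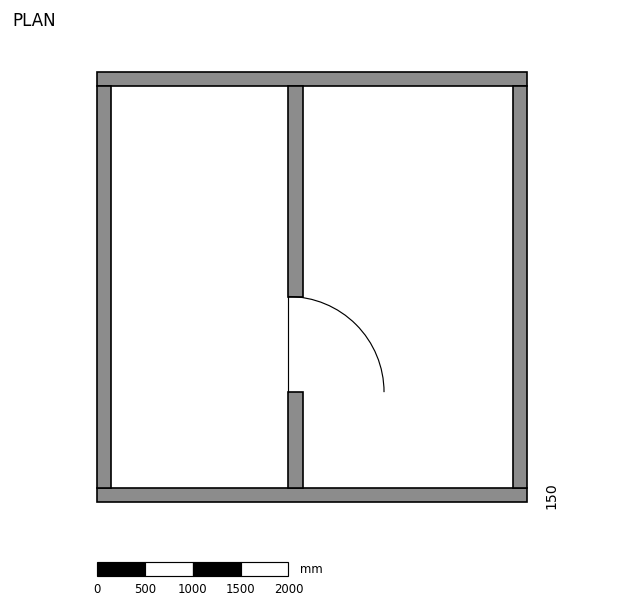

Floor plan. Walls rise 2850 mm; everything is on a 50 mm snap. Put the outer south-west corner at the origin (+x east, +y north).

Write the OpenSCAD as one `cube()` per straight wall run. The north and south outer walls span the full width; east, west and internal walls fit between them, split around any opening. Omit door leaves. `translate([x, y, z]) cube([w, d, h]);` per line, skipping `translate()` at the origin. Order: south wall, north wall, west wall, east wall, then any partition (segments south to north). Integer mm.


cube([4500, 150, 2850]);
translate([0, 4350, 0]) cube([4500, 150, 2850]);
translate([0, 150, 0]) cube([150, 4200, 2850]);
translate([4350, 150, 0]) cube([150, 4200, 2850]);
translate([2000, 150, 0]) cube([150, 1000, 2850]);
translate([2000, 2150, 0]) cube([150, 2200, 2850]);
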